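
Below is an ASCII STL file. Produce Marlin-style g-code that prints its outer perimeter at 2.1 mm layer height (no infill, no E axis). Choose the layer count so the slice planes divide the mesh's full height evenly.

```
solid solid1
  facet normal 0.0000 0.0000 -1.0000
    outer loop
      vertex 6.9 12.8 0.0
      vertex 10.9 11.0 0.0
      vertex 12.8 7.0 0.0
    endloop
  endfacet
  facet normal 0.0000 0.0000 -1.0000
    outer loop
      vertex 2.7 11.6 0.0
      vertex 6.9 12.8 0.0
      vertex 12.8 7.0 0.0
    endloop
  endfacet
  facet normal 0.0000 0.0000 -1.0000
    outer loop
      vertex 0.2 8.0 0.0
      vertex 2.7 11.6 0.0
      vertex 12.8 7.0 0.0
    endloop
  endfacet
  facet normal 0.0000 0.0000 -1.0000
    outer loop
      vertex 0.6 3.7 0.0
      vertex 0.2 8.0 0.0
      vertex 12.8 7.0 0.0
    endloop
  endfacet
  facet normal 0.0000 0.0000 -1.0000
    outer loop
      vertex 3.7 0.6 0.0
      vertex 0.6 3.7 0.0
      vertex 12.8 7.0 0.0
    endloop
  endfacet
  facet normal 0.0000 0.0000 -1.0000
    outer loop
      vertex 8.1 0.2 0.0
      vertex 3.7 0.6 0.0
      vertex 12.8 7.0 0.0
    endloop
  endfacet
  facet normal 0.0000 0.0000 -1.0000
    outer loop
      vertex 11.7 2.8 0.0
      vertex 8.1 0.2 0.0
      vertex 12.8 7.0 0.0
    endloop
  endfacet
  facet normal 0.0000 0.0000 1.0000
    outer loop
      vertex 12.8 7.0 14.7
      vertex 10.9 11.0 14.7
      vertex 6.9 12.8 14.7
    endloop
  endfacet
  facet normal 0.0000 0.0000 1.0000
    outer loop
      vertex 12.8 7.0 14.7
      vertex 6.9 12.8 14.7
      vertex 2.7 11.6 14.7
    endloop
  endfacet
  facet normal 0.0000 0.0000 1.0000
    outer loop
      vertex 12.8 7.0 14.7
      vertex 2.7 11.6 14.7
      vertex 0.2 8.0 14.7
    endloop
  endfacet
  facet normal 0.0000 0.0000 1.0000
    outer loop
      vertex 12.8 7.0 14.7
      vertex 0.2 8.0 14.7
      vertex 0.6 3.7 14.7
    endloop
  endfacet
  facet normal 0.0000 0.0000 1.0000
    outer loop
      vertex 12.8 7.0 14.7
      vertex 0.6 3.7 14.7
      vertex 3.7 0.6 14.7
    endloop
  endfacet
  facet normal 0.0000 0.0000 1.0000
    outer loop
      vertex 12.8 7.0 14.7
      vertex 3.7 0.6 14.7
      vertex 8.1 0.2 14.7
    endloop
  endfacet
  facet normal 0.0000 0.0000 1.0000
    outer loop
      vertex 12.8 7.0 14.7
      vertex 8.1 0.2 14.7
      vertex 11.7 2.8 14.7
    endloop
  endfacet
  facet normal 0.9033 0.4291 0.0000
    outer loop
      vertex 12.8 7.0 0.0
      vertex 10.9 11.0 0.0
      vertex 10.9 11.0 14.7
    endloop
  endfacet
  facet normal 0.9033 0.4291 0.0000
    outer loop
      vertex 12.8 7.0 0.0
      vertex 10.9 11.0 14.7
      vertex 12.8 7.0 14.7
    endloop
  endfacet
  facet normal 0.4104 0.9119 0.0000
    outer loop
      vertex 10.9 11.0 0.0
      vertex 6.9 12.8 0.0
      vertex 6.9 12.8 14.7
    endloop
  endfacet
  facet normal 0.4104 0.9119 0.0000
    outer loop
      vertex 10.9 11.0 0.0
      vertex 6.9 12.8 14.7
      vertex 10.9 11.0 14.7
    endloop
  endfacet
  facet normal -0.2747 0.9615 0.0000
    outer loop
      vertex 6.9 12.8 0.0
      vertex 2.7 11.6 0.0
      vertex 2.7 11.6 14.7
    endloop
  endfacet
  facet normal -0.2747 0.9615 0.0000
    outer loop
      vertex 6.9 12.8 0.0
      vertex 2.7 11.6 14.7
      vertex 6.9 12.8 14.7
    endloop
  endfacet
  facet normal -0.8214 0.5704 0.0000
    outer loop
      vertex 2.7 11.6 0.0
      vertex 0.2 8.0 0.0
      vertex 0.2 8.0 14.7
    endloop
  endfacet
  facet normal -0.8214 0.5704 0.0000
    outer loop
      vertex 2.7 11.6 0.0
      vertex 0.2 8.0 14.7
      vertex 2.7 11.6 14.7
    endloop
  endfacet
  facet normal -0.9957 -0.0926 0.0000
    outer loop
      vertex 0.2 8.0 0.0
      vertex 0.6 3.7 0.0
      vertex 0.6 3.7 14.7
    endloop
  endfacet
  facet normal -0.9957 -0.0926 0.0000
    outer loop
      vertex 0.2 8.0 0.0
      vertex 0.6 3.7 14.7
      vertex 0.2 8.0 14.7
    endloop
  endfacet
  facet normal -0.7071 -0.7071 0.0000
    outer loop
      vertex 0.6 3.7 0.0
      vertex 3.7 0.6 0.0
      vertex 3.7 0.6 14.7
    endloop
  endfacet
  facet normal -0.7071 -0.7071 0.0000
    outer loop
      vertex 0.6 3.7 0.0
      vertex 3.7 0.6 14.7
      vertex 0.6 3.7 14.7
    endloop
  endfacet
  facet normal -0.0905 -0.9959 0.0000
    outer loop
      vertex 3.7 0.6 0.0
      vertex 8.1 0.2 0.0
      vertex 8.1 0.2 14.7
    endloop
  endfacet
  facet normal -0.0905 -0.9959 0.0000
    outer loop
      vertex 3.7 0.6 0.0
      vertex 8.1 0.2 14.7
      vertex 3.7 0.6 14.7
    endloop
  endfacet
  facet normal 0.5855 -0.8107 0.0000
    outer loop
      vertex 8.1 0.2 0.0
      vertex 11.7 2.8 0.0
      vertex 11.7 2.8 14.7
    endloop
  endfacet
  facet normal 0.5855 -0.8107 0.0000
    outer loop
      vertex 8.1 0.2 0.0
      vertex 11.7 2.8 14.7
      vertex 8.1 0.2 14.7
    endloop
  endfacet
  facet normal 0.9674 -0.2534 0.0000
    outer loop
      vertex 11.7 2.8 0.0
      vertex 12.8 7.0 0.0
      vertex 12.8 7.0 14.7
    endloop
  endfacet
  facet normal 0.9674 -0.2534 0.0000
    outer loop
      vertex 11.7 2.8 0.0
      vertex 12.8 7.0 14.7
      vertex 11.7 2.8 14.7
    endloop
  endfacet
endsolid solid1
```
; perimeter-only toolpath
G21 ; units = mm
G90 ; absolute positioning
G28 ; home
; layer 1
G0 Z2.1
G0 X12.8 Y7.0
G1 X10.9 Y11.0
G1 X6.9 Y12.8
G1 X2.7 Y11.6
G1 X0.2 Y8.0
G1 X0.6 Y3.7
G1 X3.7 Y0.6
G1 X8.1 Y0.2
G1 X11.7 Y2.8
G1 X12.8 Y7.0
; layer 2
G0 Z4.2
G0 X12.8 Y7.0
G1 X10.9 Y11.0
G1 X6.9 Y12.8
G1 X2.7 Y11.6
G1 X0.2 Y8.0
G1 X0.6 Y3.7
G1 X3.7 Y0.6
G1 X8.1 Y0.2
G1 X11.7 Y2.8
G1 X12.8 Y7.0
; layer 3
G0 Z6.3
G0 X12.8 Y7.0
G1 X10.9 Y11.0
G1 X6.9 Y12.8
G1 X2.7 Y11.6
G1 X0.2 Y8.0
G1 X0.6 Y3.7
G1 X3.7 Y0.6
G1 X8.1 Y0.2
G1 X11.7 Y2.8
G1 X12.8 Y7.0
; layer 4
G0 Z8.4
G0 X12.8 Y7.0
G1 X10.9 Y11.0
G1 X6.9 Y12.8
G1 X2.7 Y11.6
G1 X0.2 Y8.0
G1 X0.6 Y3.7
G1 X3.7 Y0.6
G1 X8.1 Y0.2
G1 X11.7 Y2.8
G1 X12.8 Y7.0
; layer 5
G0 Z10.5
G0 X12.8 Y7.0
G1 X10.9 Y11.0
G1 X6.9 Y12.8
G1 X2.7 Y11.6
G1 X0.2 Y8.0
G1 X0.6 Y3.7
G1 X3.7 Y0.6
G1 X8.1 Y0.2
G1 X11.7 Y2.8
G1 X12.8 Y7.0
; layer 6
G0 Z12.6
G0 X12.8 Y7.0
G1 X10.9 Y11.0
G1 X6.9 Y12.8
G1 X2.7 Y11.6
G1 X0.2 Y8.0
G1 X0.6 Y3.7
G1 X3.7 Y0.6
G1 X8.1 Y0.2
G1 X11.7 Y2.8
G1 X12.8 Y7.0
; layer 7
G0 Z14.7
G0 X12.8 Y7.0
G1 X10.9 Y11.0
G1 X6.9 Y12.8
G1 X2.7 Y11.6
G1 X0.2 Y8.0
G1 X0.6 Y3.7
G1 X3.7 Y0.6
G1 X8.1 Y0.2
G1 X11.7 Y2.8
G1 X12.8 Y7.0
M2 ; end

The solid is a regular 9-sided prism (a cylinder approximated with 9 flat sides), circumscribed radius ≈ 6.4 mm, height ≈ 14.7 mm. Slicing at Δz = 2.1 mm — 7 equal slices spanning the solid's height, so layer i sits at z = i·h/7 — gives 7 non-empty perimeters. Each is a 9-segment closed polygon; G0 lifts to the layer z and rapids to the start vertex, then G1 traces the edges.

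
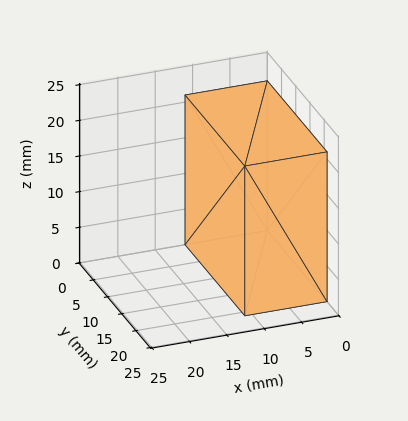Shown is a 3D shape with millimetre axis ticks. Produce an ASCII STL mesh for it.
Reading the render: the shape is a rectangular box, roughly 11 × 21 mm footprint and 21 mm tall (dimensions read to the nearest mm from the axis ticks). For the STL, each face is triangulated and given an outward normal.

solid part
  facet normal 0.0000 0.0000 -1.0000
    outer loop
      vertex 11.00 21.00 0.00
      vertex 11.00 0.00 0.00
      vertex 0.00 0.00 0.00
    endloop
  endfacet
  facet normal 0.0000 0.0000 -1.0000
    outer loop
      vertex 0.00 21.00 0.00
      vertex 11.00 21.00 0.00
      vertex 0.00 0.00 0.00
    endloop
  endfacet
  facet normal 0.0000 0.0000 1.0000
    outer loop
      vertex 0.00 0.00 21.00
      vertex 11.00 0.00 21.00
      vertex 11.00 21.00 21.00
    endloop
  endfacet
  facet normal 0.0000 0.0000 1.0000
    outer loop
      vertex 0.00 0.00 21.00
      vertex 11.00 21.00 21.00
      vertex 0.00 21.00 21.00
    endloop
  endfacet
  facet normal 0.0000 -1.0000 0.0000
    outer loop
      vertex 0.00 0.00 0.00
      vertex 11.00 0.00 0.00
      vertex 11.00 0.00 21.00
    endloop
  endfacet
  facet normal 0.0000 -1.0000 0.0000
    outer loop
      vertex 0.00 0.00 0.00
      vertex 11.00 0.00 21.00
      vertex 0.00 0.00 21.00
    endloop
  endfacet
  facet normal 0.0000 1.0000 0.0000
    outer loop
      vertex 11.00 21.00 21.00
      vertex 11.00 21.00 0.00
      vertex 0.00 21.00 0.00
    endloop
  endfacet
  facet normal 0.0000 1.0000 0.0000
    outer loop
      vertex 0.00 21.00 21.00
      vertex 11.00 21.00 21.00
      vertex 0.00 21.00 0.00
    endloop
  endfacet
  facet normal -1.0000 0.0000 0.0000
    outer loop
      vertex 0.00 21.00 21.00
      vertex 0.00 21.00 0.00
      vertex 0.00 0.00 0.00
    endloop
  endfacet
  facet normal -1.0000 0.0000 0.0000
    outer loop
      vertex 0.00 0.00 21.00
      vertex 0.00 21.00 21.00
      vertex 0.00 0.00 0.00
    endloop
  endfacet
  facet normal 1.0000 0.0000 0.0000
    outer loop
      vertex 11.00 0.00 0.00
      vertex 11.00 21.00 0.00
      vertex 11.00 21.00 21.00
    endloop
  endfacet
  facet normal 1.0000 0.0000 0.0000
    outer loop
      vertex 11.00 0.00 0.00
      vertex 11.00 21.00 21.00
      vertex 11.00 0.00 21.00
    endloop
  endfacet
endsolid part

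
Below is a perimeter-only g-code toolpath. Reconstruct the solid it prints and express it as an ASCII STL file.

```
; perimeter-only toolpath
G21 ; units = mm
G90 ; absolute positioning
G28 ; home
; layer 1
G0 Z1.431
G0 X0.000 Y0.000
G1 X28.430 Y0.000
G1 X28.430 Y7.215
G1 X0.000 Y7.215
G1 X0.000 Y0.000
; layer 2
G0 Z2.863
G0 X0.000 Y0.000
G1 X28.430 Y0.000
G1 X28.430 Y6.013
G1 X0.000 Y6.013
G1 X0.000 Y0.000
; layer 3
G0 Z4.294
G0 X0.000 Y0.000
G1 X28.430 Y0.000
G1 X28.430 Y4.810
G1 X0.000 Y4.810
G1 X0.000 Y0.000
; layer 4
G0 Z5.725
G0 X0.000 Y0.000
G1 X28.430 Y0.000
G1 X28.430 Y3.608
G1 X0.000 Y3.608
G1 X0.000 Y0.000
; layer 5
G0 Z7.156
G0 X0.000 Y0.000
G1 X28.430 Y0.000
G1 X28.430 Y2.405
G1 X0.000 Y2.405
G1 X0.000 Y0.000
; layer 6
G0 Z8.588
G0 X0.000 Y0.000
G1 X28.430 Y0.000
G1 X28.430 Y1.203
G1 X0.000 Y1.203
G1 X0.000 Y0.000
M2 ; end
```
solid part
  facet normal 0.0000 0.0000 -1.0000
    outer loop
      vertex 28.430 8.418 0.000
      vertex 28.430 0.000 0.000
      vertex 0.000 0.000 0.000
    endloop
  endfacet
  facet normal 0.0000 0.0000 -1.0000
    outer loop
      vertex 0.000 8.418 0.000
      vertex 28.430 8.418 0.000
      vertex 0.000 0.000 0.000
    endloop
  endfacet
  facet normal 0.0000 -1.0000 0.0000
    outer loop
      vertex 0.000 0.000 0.000
      vertex 28.430 0.000 0.000
      vertex 28.430 0.000 10.019
    endloop
  endfacet
  facet normal 0.0000 -1.0000 0.0000
    outer loop
      vertex 0.000 0.000 0.000
      vertex 28.430 0.000 10.019
      vertex 0.000 0.000 10.019
    endloop
  endfacet
  facet normal 0.0000 0.7656 0.6433
    outer loop
      vertex 0.000 0.000 10.019
      vertex 28.430 0.000 10.019
      vertex 28.430 8.418 0.000
    endloop
  endfacet
  facet normal 0.0000 0.7656 0.6433
    outer loop
      vertex 0.000 0.000 10.019
      vertex 28.430 8.418 0.000
      vertex 0.000 8.418 0.000
    endloop
  endfacet
  facet normal -1.0000 0.0000 0.0000
    outer loop
      vertex 0.000 0.000 10.019
      vertex 0.000 8.418 0.000
      vertex 0.000 0.000 0.000
    endloop
  endfacet
  facet normal 1.0000 0.0000 0.0000
    outer loop
      vertex 28.430 0.000 0.000
      vertex 28.430 8.418 0.000
      vertex 28.430 0.000 10.019
    endloop
  endfacet
endsolid part

The G0 Z moves step by Δz≈1.431 mm. The G1 loops shrink linearly with z, so the solid tapers from its base footprint up to z≈10. Closing with a flat bottom cap and the tapered top and triangulating gives 8 facets — a wedge (ramp): 28.4 × 8.42 mm base, rising to 10 mm along the y=0 edge and sloping linearly to z=0 at y=8.42.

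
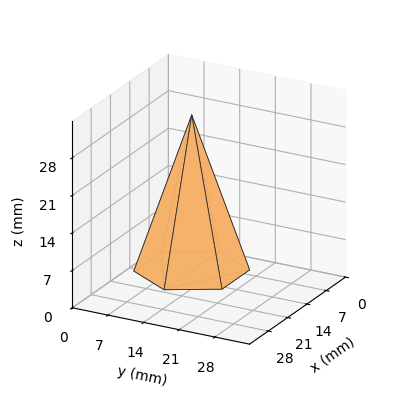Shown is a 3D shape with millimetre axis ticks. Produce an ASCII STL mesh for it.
Reading the render: the shape is a regular 6-sided pyramid, base circumscribed radius ≈ 10 mm, apex at z ≈ 29 mm (dimensions read to the nearest mm from the axis ticks). For the STL, each face is triangulated and given an outward normal.

solid part
  facet normal 0.0000 0.0000 -1.0000
    outer loop
      vertex 5.00 18.66 0.00
      vertex 15.00 18.66 0.00
      vertex 20.00 10.00 0.00
    endloop
  endfacet
  facet normal 0.0000 0.0000 -1.0000
    outer loop
      vertex 0.00 10.00 0.00
      vertex 5.00 18.66 0.00
      vertex 20.00 10.00 0.00
    endloop
  endfacet
  facet normal 0.0000 0.0000 -1.0000
    outer loop
      vertex 5.00 1.34 0.00
      vertex 0.00 10.00 0.00
      vertex 20.00 10.00 0.00
    endloop
  endfacet
  facet normal 0.0000 0.0000 -1.0000
    outer loop
      vertex 15.00 1.34 0.00
      vertex 5.00 1.34 0.00
      vertex 20.00 10.00 0.00
    endloop
  endfacet
  facet normal 0.8298 0.4791 0.2861
    outer loop
      vertex 20.00 10.00 0.00
      vertex 15.00 18.66 0.00
      vertex 10.00 10.00 29.00
    endloop
  endfacet
  facet normal 0.0000 0.9582 0.2861
    outer loop
      vertex 15.00 18.66 0.00
      vertex 5.00 18.66 0.00
      vertex 10.00 10.00 29.00
    endloop
  endfacet
  facet normal -0.8298 0.4791 0.2861
    outer loop
      vertex 5.00 18.66 0.00
      vertex 0.00 10.00 0.00
      vertex 10.00 10.00 29.00
    endloop
  endfacet
  facet normal -0.8298 -0.4791 0.2861
    outer loop
      vertex 0.00 10.00 0.00
      vertex 5.00 1.34 0.00
      vertex 10.00 10.00 29.00
    endloop
  endfacet
  facet normal 0.0000 -0.9582 0.2861
    outer loop
      vertex 5.00 1.34 0.00
      vertex 15.00 1.34 0.00
      vertex 10.00 10.00 29.00
    endloop
  endfacet
  facet normal 0.8298 -0.4791 0.2861
    outer loop
      vertex 15.00 1.34 0.00
      vertex 20.00 10.00 0.00
      vertex 10.00 10.00 29.00
    endloop
  endfacet
endsolid part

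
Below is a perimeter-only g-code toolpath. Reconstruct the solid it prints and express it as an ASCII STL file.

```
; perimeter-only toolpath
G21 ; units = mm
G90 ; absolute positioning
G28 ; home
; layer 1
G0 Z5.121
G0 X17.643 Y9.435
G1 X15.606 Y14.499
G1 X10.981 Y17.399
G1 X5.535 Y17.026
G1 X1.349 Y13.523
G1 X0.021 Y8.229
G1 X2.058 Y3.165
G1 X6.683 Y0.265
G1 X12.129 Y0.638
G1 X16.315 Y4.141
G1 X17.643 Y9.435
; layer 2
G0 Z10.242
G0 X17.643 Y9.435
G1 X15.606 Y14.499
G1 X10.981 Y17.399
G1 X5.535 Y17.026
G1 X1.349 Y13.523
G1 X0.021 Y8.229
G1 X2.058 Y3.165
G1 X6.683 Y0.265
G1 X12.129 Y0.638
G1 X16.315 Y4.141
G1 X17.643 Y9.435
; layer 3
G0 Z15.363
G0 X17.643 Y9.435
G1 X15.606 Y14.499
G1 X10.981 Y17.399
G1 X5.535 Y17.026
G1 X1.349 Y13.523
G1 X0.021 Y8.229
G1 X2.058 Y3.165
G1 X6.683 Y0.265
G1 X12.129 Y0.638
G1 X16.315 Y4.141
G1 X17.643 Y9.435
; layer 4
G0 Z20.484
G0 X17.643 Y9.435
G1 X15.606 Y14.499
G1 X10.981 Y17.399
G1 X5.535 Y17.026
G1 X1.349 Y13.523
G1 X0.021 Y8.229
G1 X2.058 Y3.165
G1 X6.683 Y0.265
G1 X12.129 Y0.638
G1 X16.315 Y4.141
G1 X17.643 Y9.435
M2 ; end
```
solid part
  facet normal 0.0000 0.0000 -1.0000
    outer loop
      vertex 10.981 17.399 0.000
      vertex 15.606 14.499 0.000
      vertex 17.643 9.435 0.000
    endloop
  endfacet
  facet normal 0.0000 0.0000 -1.0000
    outer loop
      vertex 5.535 17.026 0.000
      vertex 10.981 17.399 0.000
      vertex 17.643 9.435 0.000
    endloop
  endfacet
  facet normal 0.0000 0.0000 -1.0000
    outer loop
      vertex 1.349 13.523 0.000
      vertex 5.535 17.026 0.000
      vertex 17.643 9.435 0.000
    endloop
  endfacet
  facet normal 0.0000 0.0000 -1.0000
    outer loop
      vertex 0.021 8.229 0.000
      vertex 1.349 13.523 0.000
      vertex 17.643 9.435 0.000
    endloop
  endfacet
  facet normal 0.0000 0.0000 -1.0000
    outer loop
      vertex 2.058 3.165 0.000
      vertex 0.021 8.229 0.000
      vertex 17.643 9.435 0.000
    endloop
  endfacet
  facet normal 0.0000 0.0000 -1.0000
    outer loop
      vertex 6.683 0.265 0.000
      vertex 2.058 3.165 0.000
      vertex 17.643 9.435 0.000
    endloop
  endfacet
  facet normal 0.0000 0.0000 -1.0000
    outer loop
      vertex 12.129 0.638 0.000
      vertex 6.683 0.265 0.000
      vertex 17.643 9.435 0.000
    endloop
  endfacet
  facet normal 0.0000 0.0000 -1.0000
    outer loop
      vertex 16.315 4.141 0.000
      vertex 12.129 0.638 0.000
      vertex 17.643 9.435 0.000
    endloop
  endfacet
  facet normal 0.0000 0.0000 1.0000
    outer loop
      vertex 17.643 9.435 20.484
      vertex 15.606 14.499 20.484
      vertex 10.981 17.399 20.484
    endloop
  endfacet
  facet normal 0.0000 0.0000 1.0000
    outer loop
      vertex 17.643 9.435 20.484
      vertex 10.981 17.399 20.484
      vertex 5.535 17.026 20.484
    endloop
  endfacet
  facet normal 0.0000 0.0000 1.0000
    outer loop
      vertex 17.643 9.435 20.484
      vertex 5.535 17.026 20.484
      vertex 1.349 13.523 20.484
    endloop
  endfacet
  facet normal 0.0000 0.0000 1.0000
    outer loop
      vertex 17.643 9.435 20.484
      vertex 1.349 13.523 20.484
      vertex 0.021 8.229 20.484
    endloop
  endfacet
  facet normal 0.0000 0.0000 1.0000
    outer loop
      vertex 17.643 9.435 20.484
      vertex 0.021 8.229 20.484
      vertex 2.058 3.165 20.484
    endloop
  endfacet
  facet normal 0.0000 0.0000 1.0000
    outer loop
      vertex 17.643 9.435 20.484
      vertex 2.058 3.165 20.484
      vertex 6.683 0.265 20.484
    endloop
  endfacet
  facet normal 0.0000 0.0000 1.0000
    outer loop
      vertex 17.643 9.435 20.484
      vertex 6.683 0.265 20.484
      vertex 12.129 0.638 20.484
    endloop
  endfacet
  facet normal 0.0000 0.0000 1.0000
    outer loop
      vertex 17.643 9.435 20.484
      vertex 12.129 0.638 20.484
      vertex 16.315 4.141 20.484
    endloop
  endfacet
  facet normal 0.9278 0.3732 0.0000
    outer loop
      vertex 17.643 9.435 0.000
      vertex 15.606 14.499 0.000
      vertex 15.606 14.499 20.484
    endloop
  endfacet
  facet normal 0.9278 0.3732 0.0000
    outer loop
      vertex 17.643 9.435 0.000
      vertex 15.606 14.499 20.484
      vertex 17.643 9.435 20.484
    endloop
  endfacet
  facet normal 0.5312 0.8472 0.0000
    outer loop
      vertex 15.606 14.499 0.000
      vertex 10.981 17.399 0.000
      vertex 10.981 17.399 20.484
    endloop
  endfacet
  facet normal 0.5312 0.8472 0.0000
    outer loop
      vertex 15.606 14.499 0.000
      vertex 10.981 17.399 20.484
      vertex 15.606 14.499 20.484
    endloop
  endfacet
  facet normal -0.0683 0.9977 0.0000
    outer loop
      vertex 10.981 17.399 0.000
      vertex 5.535 17.026 0.000
      vertex 5.535 17.026 20.484
    endloop
  endfacet
  facet normal -0.0683 0.9977 0.0000
    outer loop
      vertex 10.981 17.399 0.000
      vertex 5.535 17.026 20.484
      vertex 10.981 17.399 20.484
    endloop
  endfacet
  facet normal -0.6418 0.7669 0.0000
    outer loop
      vertex 5.535 17.026 0.000
      vertex 1.349 13.523 0.000
      vertex 1.349 13.523 20.484
    endloop
  endfacet
  facet normal -0.6418 0.7669 0.0000
    outer loop
      vertex 5.535 17.026 0.000
      vertex 1.349 13.523 20.484
      vertex 5.535 17.026 20.484
    endloop
  endfacet
  facet normal -0.9699 0.2433 0.0000
    outer loop
      vertex 1.349 13.523 0.000
      vertex 0.021 8.229 0.000
      vertex 0.021 8.229 20.484
    endloop
  endfacet
  facet normal -0.9699 0.2433 0.0000
    outer loop
      vertex 1.349 13.523 0.000
      vertex 0.021 8.229 20.484
      vertex 1.349 13.523 20.484
    endloop
  endfacet
  facet normal -0.9278 -0.3732 0.0000
    outer loop
      vertex 0.021 8.229 0.000
      vertex 2.058 3.165 0.000
      vertex 2.058 3.165 20.484
    endloop
  endfacet
  facet normal -0.9278 -0.3732 0.0000
    outer loop
      vertex 0.021 8.229 0.000
      vertex 2.058 3.165 20.484
      vertex 0.021 8.229 20.484
    endloop
  endfacet
  facet normal -0.5312 -0.8472 0.0000
    outer loop
      vertex 2.058 3.165 0.000
      vertex 6.683 0.265 0.000
      vertex 6.683 0.265 20.484
    endloop
  endfacet
  facet normal -0.5312 -0.8472 0.0000
    outer loop
      vertex 2.058 3.165 0.000
      vertex 6.683 0.265 20.484
      vertex 2.058 3.165 20.484
    endloop
  endfacet
  facet normal 0.0683 -0.9977 0.0000
    outer loop
      vertex 6.683 0.265 0.000
      vertex 12.129 0.638 0.000
      vertex 12.129 0.638 20.484
    endloop
  endfacet
  facet normal 0.0683 -0.9977 0.0000
    outer loop
      vertex 6.683 0.265 0.000
      vertex 12.129 0.638 20.484
      vertex 6.683 0.265 20.484
    endloop
  endfacet
  facet normal 0.6418 -0.7669 0.0000
    outer loop
      vertex 12.129 0.638 0.000
      vertex 16.315 4.141 0.000
      vertex 16.315 4.141 20.484
    endloop
  endfacet
  facet normal 0.6418 -0.7669 0.0000
    outer loop
      vertex 12.129 0.638 0.000
      vertex 16.315 4.141 20.484
      vertex 12.129 0.638 20.484
    endloop
  endfacet
  facet normal 0.9699 -0.2433 0.0000
    outer loop
      vertex 16.315 4.141 0.000
      vertex 17.643 9.435 0.000
      vertex 17.643 9.435 20.484
    endloop
  endfacet
  facet normal 0.9699 -0.2433 0.0000
    outer loop
      vertex 16.315 4.141 0.000
      vertex 17.643 9.435 20.484
      vertex 16.315 4.141 20.484
    endloop
  endfacet
endsolid part

The G0 Z moves step by Δz≈5.121 mm. Every layer's G1 loop is the same polygon, so the solid is a straight extrusion of it from z=0 to z≈20.5. Closing with flat bottom and top caps and triangulating gives 36 facets — a regular 10-sided prism (a cylinder approximated with 10 flat sides), circumscribed radius ≈ 8.83 mm, height ≈ 20.5 mm.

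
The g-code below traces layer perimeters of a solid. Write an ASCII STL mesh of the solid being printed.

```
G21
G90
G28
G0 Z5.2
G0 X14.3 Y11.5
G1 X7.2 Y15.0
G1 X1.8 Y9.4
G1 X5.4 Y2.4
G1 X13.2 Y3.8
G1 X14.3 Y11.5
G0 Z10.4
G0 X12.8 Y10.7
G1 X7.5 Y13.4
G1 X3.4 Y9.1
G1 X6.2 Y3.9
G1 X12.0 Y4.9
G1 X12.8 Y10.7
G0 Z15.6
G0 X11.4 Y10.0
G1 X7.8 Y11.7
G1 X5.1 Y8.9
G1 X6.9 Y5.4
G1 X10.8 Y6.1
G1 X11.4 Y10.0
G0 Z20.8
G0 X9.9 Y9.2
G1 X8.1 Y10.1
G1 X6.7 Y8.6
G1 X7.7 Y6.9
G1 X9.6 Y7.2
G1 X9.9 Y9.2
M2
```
solid part
  facet normal 0.0000 0.0000 -1.0000
    outer loop
      vertex 0.1 9.6 0.0
      vertex 6.9 16.7 0.0
      vertex 15.8 12.3 0.0
    endloop
  endfacet
  facet normal 0.0000 0.0000 -1.0000
    outer loop
      vertex 4.7 0.9 0.0
      vertex 0.1 9.6 0.0
      vertex 15.8 12.3 0.0
    endloop
  endfacet
  facet normal 0.0000 0.0000 -1.0000
    outer loop
      vertex 14.4 2.6 0.0
      vertex 4.7 0.9 0.0
      vertex 15.8 12.3 0.0
    endloop
  endfacet
  facet normal 0.4289 0.8675 0.2522
    outer loop
      vertex 15.8 12.3 0.0
      vertex 6.9 16.7 0.0
      vertex 8.4 8.4 26.0
    endloop
  endfacet
  facet normal -0.6985 0.6690 0.2539
    outer loop
      vertex 6.9 16.7 0.0
      vertex 0.1 9.6 0.0
      vertex 8.4 8.4 26.0
    endloop
  endfacet
  facet normal -0.8555 -0.4523 0.2522
    outer loop
      vertex 0.1 9.6 0.0
      vertex 4.7 0.9 0.0
      vertex 8.4 8.4 26.0
    endloop
  endfacet
  facet normal 0.1671 -0.9534 0.2512
    outer loop
      vertex 4.7 0.9 0.0
      vertex 14.4 2.6 0.0
      vertex 8.4 8.4 26.0
    endloop
  endfacet
  facet normal 0.9578 -0.1382 0.2519
    outer loop
      vertex 14.4 2.6 0.0
      vertex 15.8 12.3 0.0
      vertex 8.4 8.4 26.0
    endloop
  endfacet
endsolid part

The G0 Z moves step by Δz≈5.2 mm. The G1 loops shrink linearly with z, so the solid tapers from its base footprint up to z≈26. Closing with a flat bottom cap and the tapered top and triangulating gives 8 facets — a regular 5-sided pyramid, base circumscribed radius ≈ 8.4 mm, apex at z ≈ 26 mm.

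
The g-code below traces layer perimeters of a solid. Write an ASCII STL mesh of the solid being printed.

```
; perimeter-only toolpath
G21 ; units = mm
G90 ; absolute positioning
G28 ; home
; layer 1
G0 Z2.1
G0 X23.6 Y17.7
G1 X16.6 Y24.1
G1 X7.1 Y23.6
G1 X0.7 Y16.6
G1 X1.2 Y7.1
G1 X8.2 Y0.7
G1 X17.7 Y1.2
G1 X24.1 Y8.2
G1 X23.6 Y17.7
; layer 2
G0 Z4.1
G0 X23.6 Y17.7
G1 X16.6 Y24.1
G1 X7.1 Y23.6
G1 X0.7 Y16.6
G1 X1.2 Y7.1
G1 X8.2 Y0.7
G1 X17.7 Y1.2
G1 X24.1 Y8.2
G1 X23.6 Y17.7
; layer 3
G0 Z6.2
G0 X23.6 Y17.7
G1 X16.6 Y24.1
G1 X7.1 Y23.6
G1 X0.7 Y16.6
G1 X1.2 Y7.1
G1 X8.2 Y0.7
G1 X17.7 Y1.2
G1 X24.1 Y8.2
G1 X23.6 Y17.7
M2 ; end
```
solid part
  facet normal 0.0000 0.0000 -1.0000
    outer loop
      vertex 7.1 23.6 0.0
      vertex 16.6 24.1 0.0
      vertex 23.6 17.7 0.0
    endloop
  endfacet
  facet normal 0.0000 0.0000 -1.0000
    outer loop
      vertex 0.7 16.6 0.0
      vertex 7.1 23.6 0.0
      vertex 23.6 17.7 0.0
    endloop
  endfacet
  facet normal 0.0000 0.0000 -1.0000
    outer loop
      vertex 1.2 7.1 0.0
      vertex 0.7 16.6 0.0
      vertex 23.6 17.7 0.0
    endloop
  endfacet
  facet normal 0.0000 0.0000 -1.0000
    outer loop
      vertex 8.2 0.7 0.0
      vertex 1.2 7.1 0.0
      vertex 23.6 17.7 0.0
    endloop
  endfacet
  facet normal 0.0000 0.0000 -1.0000
    outer loop
      vertex 17.7 1.2 0.0
      vertex 8.2 0.7 0.0
      vertex 23.6 17.7 0.0
    endloop
  endfacet
  facet normal 0.0000 0.0000 -1.0000
    outer loop
      vertex 24.1 8.2 0.0
      vertex 17.7 1.2 0.0
      vertex 23.6 17.7 0.0
    endloop
  endfacet
  facet normal 0.0000 0.0000 1.0000
    outer loop
      vertex 23.6 17.7 6.2
      vertex 16.6 24.1 6.2
      vertex 7.1 23.6 6.2
    endloop
  endfacet
  facet normal 0.0000 0.0000 1.0000
    outer loop
      vertex 23.6 17.7 6.2
      vertex 7.1 23.6 6.2
      vertex 0.7 16.6 6.2
    endloop
  endfacet
  facet normal 0.0000 0.0000 1.0000
    outer loop
      vertex 23.6 17.7 6.2
      vertex 0.7 16.6 6.2
      vertex 1.2 7.1 6.2
    endloop
  endfacet
  facet normal 0.0000 0.0000 1.0000
    outer loop
      vertex 23.6 17.7 6.2
      vertex 1.2 7.1 6.2
      vertex 8.2 0.7 6.2
    endloop
  endfacet
  facet normal 0.0000 0.0000 1.0000
    outer loop
      vertex 23.6 17.7 6.2
      vertex 8.2 0.7 6.2
      vertex 17.7 1.2 6.2
    endloop
  endfacet
  facet normal 0.0000 0.0000 1.0000
    outer loop
      vertex 23.6 17.7 6.2
      vertex 17.7 1.2 6.2
      vertex 24.1 8.2 6.2
    endloop
  endfacet
  facet normal 0.6748 0.7380 0.0000
    outer loop
      vertex 23.6 17.7 0.0
      vertex 16.6 24.1 0.0
      vertex 16.6 24.1 6.2
    endloop
  endfacet
  facet normal 0.6748 0.7380 0.0000
    outer loop
      vertex 23.6 17.7 0.0
      vertex 16.6 24.1 6.2
      vertex 23.6 17.7 6.2
    endloop
  endfacet
  facet normal -0.0526 0.9986 0.0000
    outer loop
      vertex 16.6 24.1 0.0
      vertex 7.1 23.6 0.0
      vertex 7.1 23.6 6.2
    endloop
  endfacet
  facet normal -0.0526 0.9986 0.0000
    outer loop
      vertex 16.6 24.1 0.0
      vertex 7.1 23.6 6.2
      vertex 16.6 24.1 6.2
    endloop
  endfacet
  facet normal -0.7380 0.6748 0.0000
    outer loop
      vertex 7.1 23.6 0.0
      vertex 0.7 16.6 0.0
      vertex 0.7 16.6 6.2
    endloop
  endfacet
  facet normal -0.7380 0.6748 0.0000
    outer loop
      vertex 7.1 23.6 0.0
      vertex 0.7 16.6 6.2
      vertex 7.1 23.6 6.2
    endloop
  endfacet
  facet normal -0.9986 -0.0526 0.0000
    outer loop
      vertex 0.7 16.6 0.0
      vertex 1.2 7.1 0.0
      vertex 1.2 7.1 6.2
    endloop
  endfacet
  facet normal -0.9986 -0.0526 0.0000
    outer loop
      vertex 0.7 16.6 0.0
      vertex 1.2 7.1 6.2
      vertex 0.7 16.6 6.2
    endloop
  endfacet
  facet normal -0.6748 -0.7380 0.0000
    outer loop
      vertex 1.2 7.1 0.0
      vertex 8.2 0.7 0.0
      vertex 8.2 0.7 6.2
    endloop
  endfacet
  facet normal -0.6748 -0.7380 0.0000
    outer loop
      vertex 1.2 7.1 0.0
      vertex 8.2 0.7 6.2
      vertex 1.2 7.1 6.2
    endloop
  endfacet
  facet normal 0.0526 -0.9986 0.0000
    outer loop
      vertex 8.2 0.7 0.0
      vertex 17.7 1.2 0.0
      vertex 17.7 1.2 6.2
    endloop
  endfacet
  facet normal 0.0526 -0.9986 0.0000
    outer loop
      vertex 8.2 0.7 0.0
      vertex 17.7 1.2 6.2
      vertex 8.2 0.7 6.2
    endloop
  endfacet
  facet normal 0.7380 -0.6748 0.0000
    outer loop
      vertex 17.7 1.2 0.0
      vertex 24.1 8.2 0.0
      vertex 24.1 8.2 6.2
    endloop
  endfacet
  facet normal 0.7380 -0.6748 0.0000
    outer loop
      vertex 17.7 1.2 0.0
      vertex 24.1 8.2 6.2
      vertex 17.7 1.2 6.2
    endloop
  endfacet
  facet normal 0.9986 0.0526 0.0000
    outer loop
      vertex 24.1 8.2 0.0
      vertex 23.6 17.7 0.0
      vertex 23.6 17.7 6.2
    endloop
  endfacet
  facet normal 0.9986 0.0526 0.0000
    outer loop
      vertex 24.1 8.2 0.0
      vertex 23.6 17.7 6.2
      vertex 24.1 8.2 6.2
    endloop
  endfacet
endsolid part

The G0 Z moves step by Δz≈2.1 mm. Every layer's G1 loop is the same polygon, so the solid is a straight extrusion of it from z=0 to z≈6.2. Closing with flat bottom and top caps and triangulating gives 28 facets — a regular 8-sided prism (a cylinder approximated with 8 flat sides), circumscribed radius ≈ 12.4 mm, height ≈ 6.2 mm.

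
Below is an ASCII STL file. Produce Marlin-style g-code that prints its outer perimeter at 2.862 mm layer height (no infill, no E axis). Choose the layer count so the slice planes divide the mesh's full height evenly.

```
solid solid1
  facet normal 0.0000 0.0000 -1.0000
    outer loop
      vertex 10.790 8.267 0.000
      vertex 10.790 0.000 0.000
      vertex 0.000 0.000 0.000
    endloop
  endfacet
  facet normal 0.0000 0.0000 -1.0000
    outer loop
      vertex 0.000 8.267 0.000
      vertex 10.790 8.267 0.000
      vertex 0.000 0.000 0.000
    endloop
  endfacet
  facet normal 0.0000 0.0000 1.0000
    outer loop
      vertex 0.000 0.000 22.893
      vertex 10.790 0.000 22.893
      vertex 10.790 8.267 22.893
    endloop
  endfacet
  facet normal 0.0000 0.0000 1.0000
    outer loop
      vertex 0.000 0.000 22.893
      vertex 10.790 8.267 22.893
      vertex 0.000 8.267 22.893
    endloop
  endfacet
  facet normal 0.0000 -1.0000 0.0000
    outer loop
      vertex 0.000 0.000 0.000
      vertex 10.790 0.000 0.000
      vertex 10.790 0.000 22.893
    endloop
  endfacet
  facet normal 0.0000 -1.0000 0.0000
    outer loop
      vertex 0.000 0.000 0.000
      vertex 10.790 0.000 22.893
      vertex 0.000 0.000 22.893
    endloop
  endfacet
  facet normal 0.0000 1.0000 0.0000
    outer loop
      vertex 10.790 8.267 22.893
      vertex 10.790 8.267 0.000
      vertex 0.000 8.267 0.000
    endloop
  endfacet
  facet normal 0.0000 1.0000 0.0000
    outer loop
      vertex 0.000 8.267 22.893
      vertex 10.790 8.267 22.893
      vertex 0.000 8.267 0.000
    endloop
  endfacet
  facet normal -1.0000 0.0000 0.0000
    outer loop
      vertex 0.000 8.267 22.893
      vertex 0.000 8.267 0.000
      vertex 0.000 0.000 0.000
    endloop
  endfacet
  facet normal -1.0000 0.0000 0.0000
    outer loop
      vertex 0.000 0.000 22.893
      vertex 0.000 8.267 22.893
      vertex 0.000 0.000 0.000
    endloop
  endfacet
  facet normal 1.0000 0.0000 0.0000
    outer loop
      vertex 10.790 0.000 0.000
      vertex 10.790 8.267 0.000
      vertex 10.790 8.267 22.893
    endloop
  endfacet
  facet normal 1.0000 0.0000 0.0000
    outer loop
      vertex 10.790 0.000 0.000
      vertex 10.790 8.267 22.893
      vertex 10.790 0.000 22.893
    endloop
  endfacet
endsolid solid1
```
; perimeter-only toolpath
G21 ; units = mm
G90 ; absolute positioning
G28 ; home
; layer 1
G0 Z2.862
G0 X0.000 Y0.000
G1 X10.790 Y0.000
G1 X10.790 Y8.267
G1 X0.000 Y8.267
G1 X0.000 Y0.000
; layer 2
G0 Z5.723
G0 X0.000 Y0.000
G1 X10.790 Y0.000
G1 X10.790 Y8.267
G1 X0.000 Y8.267
G1 X0.000 Y0.000
; layer 3
G0 Z8.585
G0 X0.000 Y0.000
G1 X10.790 Y0.000
G1 X10.790 Y8.267
G1 X0.000 Y8.267
G1 X0.000 Y0.000
; layer 4
G0 Z11.447
G0 X0.000 Y0.000
G1 X10.790 Y0.000
G1 X10.790 Y8.267
G1 X0.000 Y8.267
G1 X0.000 Y0.000
; layer 5
G0 Z14.308
G0 X0.000 Y0.000
G1 X10.790 Y0.000
G1 X10.790 Y8.267
G1 X0.000 Y8.267
G1 X0.000 Y0.000
; layer 6
G0 Z17.170
G0 X0.000 Y0.000
G1 X10.790 Y0.000
G1 X10.790 Y8.267
G1 X0.000 Y8.267
G1 X0.000 Y0.000
; layer 7
G0 Z20.031
G0 X0.000 Y0.000
G1 X10.790 Y0.000
G1 X10.790 Y8.267
G1 X0.000 Y8.267
G1 X0.000 Y0.000
; layer 8
G0 Z22.893
G0 X0.000 Y0.000
G1 X10.790 Y0.000
G1 X10.790 Y8.267
G1 X0.000 Y8.267
G1 X0.000 Y0.000
M2 ; end

The solid is a rectangular box, roughly 10.8 × 8.27 mm footprint and 22.9 mm tall. Slicing at Δz = 2.862 mm — 8 equal slices spanning the solid's height, so layer i sits at z = i·h/8 — gives 8 non-empty perimeters. Each is a 4-segment closed polygon; G0 lifts to the layer z and rapids to the start vertex, then G1 traces the edges.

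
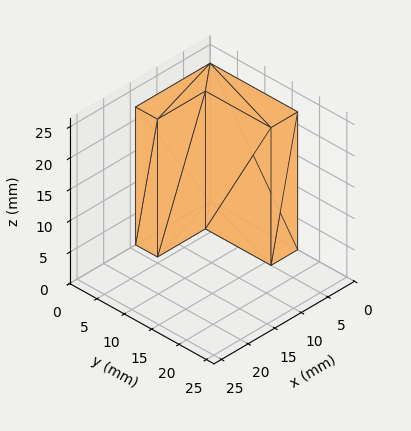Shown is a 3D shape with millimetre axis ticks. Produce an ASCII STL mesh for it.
Reading the render: the shape is an L-shaped prism: outer 14 × 16 mm, arm thicknesses ≈ 4 mm (horizontal) and 5 mm (vertical), extruded 22 mm in z (dimensions read to the nearest mm from the axis ticks). For the STL, each face is triangulated and given an outward normal.

solid part
  facet normal 0.0000 0.0000 -1.0000
    outer loop
      vertex 14.00 4.00 0.00
      vertex 14.00 0.00 0.00
      vertex 0.00 0.00 0.00
    endloop
  endfacet
  facet normal 0.0000 0.0000 -1.0000
    outer loop
      vertex 5.00 4.00 0.00
      vertex 14.00 4.00 0.00
      vertex 0.00 0.00 0.00
    endloop
  endfacet
  facet normal 0.0000 0.0000 -1.0000
    outer loop
      vertex 5.00 16.00 0.00
      vertex 5.00 4.00 0.00
      vertex 0.00 0.00 0.00
    endloop
  endfacet
  facet normal 0.0000 0.0000 -1.0000
    outer loop
      vertex 0.00 16.00 0.00
      vertex 5.00 16.00 0.00
      vertex 0.00 0.00 0.00
    endloop
  endfacet
  facet normal 0.0000 0.0000 1.0000
    outer loop
      vertex 0.00 0.00 22.00
      vertex 14.00 0.00 22.00
      vertex 14.00 4.00 22.00
    endloop
  endfacet
  facet normal 0.0000 0.0000 1.0000
    outer loop
      vertex 0.00 0.00 22.00
      vertex 14.00 4.00 22.00
      vertex 5.00 4.00 22.00
    endloop
  endfacet
  facet normal 0.0000 0.0000 1.0000
    outer loop
      vertex 0.00 0.00 22.00
      vertex 5.00 4.00 22.00
      vertex 5.00 16.00 22.00
    endloop
  endfacet
  facet normal 0.0000 0.0000 1.0000
    outer loop
      vertex 0.00 0.00 22.00
      vertex 5.00 16.00 22.00
      vertex 0.00 16.00 22.00
    endloop
  endfacet
  facet normal 0.0000 -1.0000 0.0000
    outer loop
      vertex 0.00 0.00 0.00
      vertex 14.00 0.00 0.00
      vertex 14.00 0.00 22.00
    endloop
  endfacet
  facet normal 0.0000 -1.0000 0.0000
    outer loop
      vertex 0.00 0.00 0.00
      vertex 14.00 0.00 22.00
      vertex 0.00 0.00 22.00
    endloop
  endfacet
  facet normal 1.0000 0.0000 0.0000
    outer loop
      vertex 14.00 0.00 0.00
      vertex 14.00 4.00 0.00
      vertex 14.00 4.00 22.00
    endloop
  endfacet
  facet normal 1.0000 0.0000 0.0000
    outer loop
      vertex 14.00 0.00 0.00
      vertex 14.00 4.00 22.00
      vertex 14.00 0.00 22.00
    endloop
  endfacet
  facet normal 0.0000 1.0000 0.0000
    outer loop
      vertex 14.00 4.00 0.00
      vertex 5.00 4.00 0.00
      vertex 5.00 4.00 22.00
    endloop
  endfacet
  facet normal 0.0000 1.0000 0.0000
    outer loop
      vertex 14.00 4.00 0.00
      vertex 5.00 4.00 22.00
      vertex 14.00 4.00 22.00
    endloop
  endfacet
  facet normal 1.0000 0.0000 0.0000
    outer loop
      vertex 5.00 4.00 0.00
      vertex 5.00 16.00 0.00
      vertex 5.00 16.00 22.00
    endloop
  endfacet
  facet normal 1.0000 0.0000 0.0000
    outer loop
      vertex 5.00 4.00 0.00
      vertex 5.00 16.00 22.00
      vertex 5.00 4.00 22.00
    endloop
  endfacet
  facet normal 0.0000 1.0000 0.0000
    outer loop
      vertex 5.00 16.00 0.00
      vertex 0.00 16.00 0.00
      vertex 0.00 16.00 22.00
    endloop
  endfacet
  facet normal 0.0000 1.0000 0.0000
    outer loop
      vertex 5.00 16.00 0.00
      vertex 0.00 16.00 22.00
      vertex 5.00 16.00 22.00
    endloop
  endfacet
  facet normal -1.0000 0.0000 0.0000
    outer loop
      vertex 0.00 16.00 0.00
      vertex 0.00 0.00 0.00
      vertex 0.00 0.00 22.00
    endloop
  endfacet
  facet normal -1.0000 0.0000 0.0000
    outer loop
      vertex 0.00 16.00 0.00
      vertex 0.00 0.00 22.00
      vertex 0.00 16.00 22.00
    endloop
  endfacet
endsolid part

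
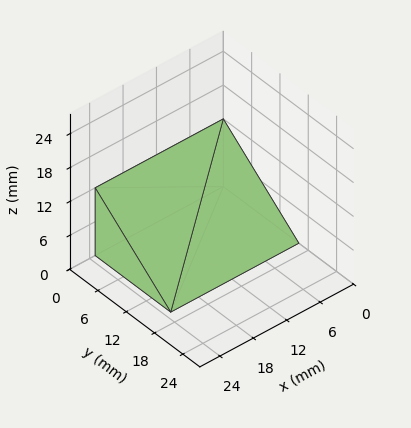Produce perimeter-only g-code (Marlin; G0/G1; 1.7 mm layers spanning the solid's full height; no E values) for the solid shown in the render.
Reading the render: the shape is a wedge (ramp): 23 × 16 mm base, rising to 12 mm along the y=0 edge and sloping linearly to z=0 at y=16 (dimensions read to the nearest mm from the axis ticks). For the g-code, the solid's height is divided into equal slices at the stated Δz and each level perimeter traced with G1 moves after a G0 lift.

; perimeter-only toolpath
G21 ; units = mm
G90 ; absolute positioning
G28 ; home
; layer 1
G0 Z1.7
G0 X0.0 Y0.0
G1 X23.0 Y0.0
G1 X23.0 Y13.7
G1 X0.0 Y13.7
G1 X0.0 Y0.0
; layer 2
G0 Z3.4
G0 X0.0 Y0.0
G1 X23.0 Y0.0
G1 X23.0 Y11.4
G1 X0.0 Y11.4
G1 X0.0 Y0.0
; layer 3
G0 Z5.1
G0 X0.0 Y0.0
G1 X23.0 Y0.0
G1 X23.0 Y9.1
G1 X0.0 Y9.1
G1 X0.0 Y0.0
; layer 4
G0 Z6.9
G0 X0.0 Y0.0
G1 X23.0 Y0.0
G1 X23.0 Y6.9
G1 X0.0 Y6.9
G1 X0.0 Y0.0
; layer 5
G0 Z8.6
G0 X0.0 Y0.0
G1 X23.0 Y0.0
G1 X23.0 Y4.6
G1 X0.0 Y4.6
G1 X0.0 Y0.0
; layer 6
G0 Z10.3
G0 X0.0 Y0.0
G1 X23.0 Y0.0
G1 X23.0 Y2.3
G1 X0.0 Y2.3
G1 X0.0 Y0.0
M2 ; end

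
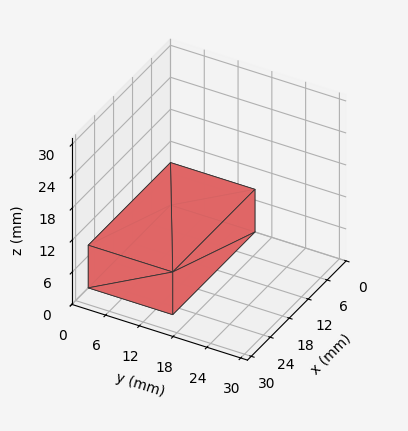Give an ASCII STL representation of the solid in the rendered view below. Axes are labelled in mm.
Reading the render: the shape is a rectangular box, roughly 26 × 15 mm footprint and 8 mm tall (dimensions read to the nearest mm from the axis ticks). For the STL, each face is triangulated and given an outward normal.

solid part
  facet normal 0.0000 0.0000 -1.0000
    outer loop
      vertex 26.0 15.0 0.0
      vertex 26.0 0.0 0.0
      vertex 0.0 0.0 0.0
    endloop
  endfacet
  facet normal 0.0000 0.0000 -1.0000
    outer loop
      vertex 0.0 15.0 0.0
      vertex 26.0 15.0 0.0
      vertex 0.0 0.0 0.0
    endloop
  endfacet
  facet normal 0.0000 0.0000 1.0000
    outer loop
      vertex 0.0 0.0 8.0
      vertex 26.0 0.0 8.0
      vertex 26.0 15.0 8.0
    endloop
  endfacet
  facet normal 0.0000 0.0000 1.0000
    outer loop
      vertex 0.0 0.0 8.0
      vertex 26.0 15.0 8.0
      vertex 0.0 15.0 8.0
    endloop
  endfacet
  facet normal 0.0000 -1.0000 0.0000
    outer loop
      vertex 0.0 0.0 0.0
      vertex 26.0 0.0 0.0
      vertex 26.0 0.0 8.0
    endloop
  endfacet
  facet normal 0.0000 -1.0000 0.0000
    outer loop
      vertex 0.0 0.0 0.0
      vertex 26.0 0.0 8.0
      vertex 0.0 0.0 8.0
    endloop
  endfacet
  facet normal 0.0000 1.0000 0.0000
    outer loop
      vertex 26.0 15.0 8.0
      vertex 26.0 15.0 0.0
      vertex 0.0 15.0 0.0
    endloop
  endfacet
  facet normal 0.0000 1.0000 0.0000
    outer loop
      vertex 0.0 15.0 8.0
      vertex 26.0 15.0 8.0
      vertex 0.0 15.0 0.0
    endloop
  endfacet
  facet normal -1.0000 0.0000 0.0000
    outer loop
      vertex 0.0 15.0 8.0
      vertex 0.0 15.0 0.0
      vertex 0.0 0.0 0.0
    endloop
  endfacet
  facet normal -1.0000 0.0000 0.0000
    outer loop
      vertex 0.0 0.0 8.0
      vertex 0.0 15.0 8.0
      vertex 0.0 0.0 0.0
    endloop
  endfacet
  facet normal 1.0000 0.0000 0.0000
    outer loop
      vertex 26.0 0.0 0.0
      vertex 26.0 15.0 0.0
      vertex 26.0 15.0 8.0
    endloop
  endfacet
  facet normal 1.0000 0.0000 0.0000
    outer loop
      vertex 26.0 0.0 0.0
      vertex 26.0 15.0 8.0
      vertex 26.0 0.0 8.0
    endloop
  endfacet
endsolid part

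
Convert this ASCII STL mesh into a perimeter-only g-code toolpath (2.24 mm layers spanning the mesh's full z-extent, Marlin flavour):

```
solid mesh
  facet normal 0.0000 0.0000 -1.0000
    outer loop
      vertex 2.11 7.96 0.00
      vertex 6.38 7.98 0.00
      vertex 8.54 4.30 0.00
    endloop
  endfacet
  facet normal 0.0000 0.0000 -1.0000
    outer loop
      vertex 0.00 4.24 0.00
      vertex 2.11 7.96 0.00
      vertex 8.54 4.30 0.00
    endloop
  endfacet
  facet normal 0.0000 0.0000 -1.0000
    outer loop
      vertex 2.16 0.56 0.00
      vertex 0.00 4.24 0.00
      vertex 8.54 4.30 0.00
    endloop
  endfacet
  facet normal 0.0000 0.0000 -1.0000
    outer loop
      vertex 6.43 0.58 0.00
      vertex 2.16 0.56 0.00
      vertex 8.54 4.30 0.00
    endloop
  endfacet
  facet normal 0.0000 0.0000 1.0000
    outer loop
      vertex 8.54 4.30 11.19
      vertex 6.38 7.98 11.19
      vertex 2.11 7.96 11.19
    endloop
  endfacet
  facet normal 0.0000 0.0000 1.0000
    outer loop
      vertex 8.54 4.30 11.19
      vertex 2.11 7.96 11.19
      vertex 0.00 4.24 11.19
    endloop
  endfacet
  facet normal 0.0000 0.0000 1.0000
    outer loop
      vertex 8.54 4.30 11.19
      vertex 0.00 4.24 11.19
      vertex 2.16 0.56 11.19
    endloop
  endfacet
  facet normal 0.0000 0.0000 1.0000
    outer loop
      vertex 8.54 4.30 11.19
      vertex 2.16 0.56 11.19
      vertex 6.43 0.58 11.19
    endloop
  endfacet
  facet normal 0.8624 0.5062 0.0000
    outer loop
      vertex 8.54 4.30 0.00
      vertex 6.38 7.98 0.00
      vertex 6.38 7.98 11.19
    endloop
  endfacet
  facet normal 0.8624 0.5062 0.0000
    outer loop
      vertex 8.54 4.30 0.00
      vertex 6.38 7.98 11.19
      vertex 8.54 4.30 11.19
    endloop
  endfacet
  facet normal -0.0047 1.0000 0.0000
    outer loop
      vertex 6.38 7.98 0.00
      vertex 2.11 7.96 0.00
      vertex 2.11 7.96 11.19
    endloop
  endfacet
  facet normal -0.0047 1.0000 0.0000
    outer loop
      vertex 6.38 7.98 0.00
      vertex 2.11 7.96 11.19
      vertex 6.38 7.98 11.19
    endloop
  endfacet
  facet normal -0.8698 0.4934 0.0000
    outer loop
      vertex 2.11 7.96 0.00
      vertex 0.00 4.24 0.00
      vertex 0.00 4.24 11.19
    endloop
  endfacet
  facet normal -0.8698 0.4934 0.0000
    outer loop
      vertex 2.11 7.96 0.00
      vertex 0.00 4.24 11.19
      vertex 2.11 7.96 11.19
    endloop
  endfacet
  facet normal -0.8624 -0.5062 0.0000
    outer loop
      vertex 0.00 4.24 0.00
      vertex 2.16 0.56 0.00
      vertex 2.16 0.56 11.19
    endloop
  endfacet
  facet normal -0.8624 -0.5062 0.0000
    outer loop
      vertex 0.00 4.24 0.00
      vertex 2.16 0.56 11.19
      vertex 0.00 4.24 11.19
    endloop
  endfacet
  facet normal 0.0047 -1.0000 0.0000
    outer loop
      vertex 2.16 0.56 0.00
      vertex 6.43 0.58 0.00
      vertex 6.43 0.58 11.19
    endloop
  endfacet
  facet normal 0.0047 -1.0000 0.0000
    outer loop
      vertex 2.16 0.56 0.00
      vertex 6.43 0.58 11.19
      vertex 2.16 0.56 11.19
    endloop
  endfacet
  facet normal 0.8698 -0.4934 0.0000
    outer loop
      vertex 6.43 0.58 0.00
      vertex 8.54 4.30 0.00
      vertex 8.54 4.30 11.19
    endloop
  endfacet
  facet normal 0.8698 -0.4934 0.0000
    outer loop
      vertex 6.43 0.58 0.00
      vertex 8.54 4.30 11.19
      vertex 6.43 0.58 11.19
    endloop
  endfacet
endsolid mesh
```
; perimeter-only toolpath
G21 ; units = mm
G90 ; absolute positioning
G28 ; home
; layer 1
G0 Z2.24
G0 X8.54 Y4.30
G1 X6.38 Y7.98
G1 X2.11 Y7.96
G1 X0.00 Y4.24
G1 X2.16 Y0.56
G1 X6.43 Y0.58
G1 X8.54 Y4.30
; layer 2
G0 Z4.48
G0 X8.54 Y4.30
G1 X6.38 Y7.98
G1 X2.11 Y7.96
G1 X0.00 Y4.24
G1 X2.16 Y0.56
G1 X6.43 Y0.58
G1 X8.54 Y4.30
; layer 3
G0 Z6.71
G0 X8.54 Y4.30
G1 X6.38 Y7.98
G1 X2.11 Y7.96
G1 X0.00 Y4.24
G1 X2.16 Y0.56
G1 X6.43 Y0.58
G1 X8.54 Y4.30
; layer 4
G0 Z8.95
G0 X8.54 Y4.30
G1 X6.38 Y7.98
G1 X2.11 Y7.96
G1 X0.00 Y4.24
G1 X2.16 Y0.56
G1 X6.43 Y0.58
G1 X8.54 Y4.30
; layer 5
G0 Z11.19
G0 X8.54 Y4.30
G1 X6.38 Y7.98
G1 X2.11 Y7.96
G1 X0.00 Y4.24
G1 X2.16 Y0.56
G1 X6.43 Y0.58
G1 X8.54 Y4.30
M2 ; end

The solid is a regular 6-sided prism (a cylinder approximated with 6 flat sides), circumscribed radius ≈ 4.27 mm, height ≈ 11.2 mm. Slicing at Δz = 2.24 mm — 5 equal slices spanning the solid's height, so layer i sits at z = i·h/5 — gives 5 non-empty perimeters. Each is a 6-segment closed polygon; G0 lifts to the layer z and rapids to the start vertex, then G1 traces the edges.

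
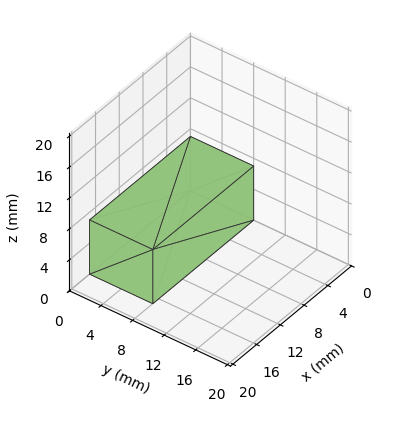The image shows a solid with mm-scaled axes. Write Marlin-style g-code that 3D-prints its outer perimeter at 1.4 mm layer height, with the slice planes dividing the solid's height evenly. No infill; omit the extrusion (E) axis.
Reading the render: the shape is a rectangular box, roughly 17 × 8 mm footprint and 7 mm tall (dimensions read to the nearest mm from the axis ticks). For the g-code, the solid's height is divided into equal slices at the stated Δz and each level perimeter traced with G1 moves after a G0 lift.

; perimeter-only toolpath
G21 ; units = mm
G90 ; absolute positioning
G28 ; home
; layer 1
G0 Z1.4
G0 X0.0 Y0.0
G1 X17.0 Y0.0
G1 X17.0 Y8.0
G1 X0.0 Y8.0
G1 X0.0 Y0.0
; layer 2
G0 Z2.8
G0 X0.0 Y0.0
G1 X17.0 Y0.0
G1 X17.0 Y8.0
G1 X0.0 Y8.0
G1 X0.0 Y0.0
; layer 3
G0 Z4.2
G0 X0.0 Y0.0
G1 X17.0 Y0.0
G1 X17.0 Y8.0
G1 X0.0 Y8.0
G1 X0.0 Y0.0
; layer 4
G0 Z5.6
G0 X0.0 Y0.0
G1 X17.0 Y0.0
G1 X17.0 Y8.0
G1 X0.0 Y8.0
G1 X0.0 Y0.0
; layer 5
G0 Z7.0
G0 X0.0 Y0.0
G1 X17.0 Y0.0
G1 X17.0 Y8.0
G1 X0.0 Y8.0
G1 X0.0 Y0.0
M2 ; end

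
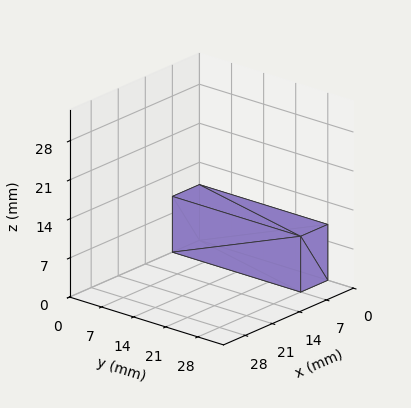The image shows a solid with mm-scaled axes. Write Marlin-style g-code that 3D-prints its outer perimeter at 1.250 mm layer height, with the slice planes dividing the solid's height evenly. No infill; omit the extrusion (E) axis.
Reading the render: the shape is a rectangular box, roughly 7 × 28 mm footprint and 10 mm tall (dimensions read to the nearest mm from the axis ticks). For the g-code, the solid's height is divided into equal slices at the stated Δz and each level perimeter traced with G1 moves after a G0 lift.

; perimeter-only toolpath
G21 ; units = mm
G90 ; absolute positioning
G28 ; home
; layer 1
G0 Z1.250
G0 X0.000 Y0.000
G1 X7.000 Y0.000
G1 X7.000 Y28.000
G1 X0.000 Y28.000
G1 X0.000 Y0.000
; layer 2
G0 Z2.500
G0 X0.000 Y0.000
G1 X7.000 Y0.000
G1 X7.000 Y28.000
G1 X0.000 Y28.000
G1 X0.000 Y0.000
; layer 3
G0 Z3.750
G0 X0.000 Y0.000
G1 X7.000 Y0.000
G1 X7.000 Y28.000
G1 X0.000 Y28.000
G1 X0.000 Y0.000
; layer 4
G0 Z5.000
G0 X0.000 Y0.000
G1 X7.000 Y0.000
G1 X7.000 Y28.000
G1 X0.000 Y28.000
G1 X0.000 Y0.000
; layer 5
G0 Z6.250
G0 X0.000 Y0.000
G1 X7.000 Y0.000
G1 X7.000 Y28.000
G1 X0.000 Y28.000
G1 X0.000 Y0.000
; layer 6
G0 Z7.500
G0 X0.000 Y0.000
G1 X7.000 Y0.000
G1 X7.000 Y28.000
G1 X0.000 Y28.000
G1 X0.000 Y0.000
; layer 7
G0 Z8.750
G0 X0.000 Y0.000
G1 X7.000 Y0.000
G1 X7.000 Y28.000
G1 X0.000 Y28.000
G1 X0.000 Y0.000
; layer 8
G0 Z10.000
G0 X0.000 Y0.000
G1 X7.000 Y0.000
G1 X7.000 Y28.000
G1 X0.000 Y28.000
G1 X0.000 Y0.000
M2 ; end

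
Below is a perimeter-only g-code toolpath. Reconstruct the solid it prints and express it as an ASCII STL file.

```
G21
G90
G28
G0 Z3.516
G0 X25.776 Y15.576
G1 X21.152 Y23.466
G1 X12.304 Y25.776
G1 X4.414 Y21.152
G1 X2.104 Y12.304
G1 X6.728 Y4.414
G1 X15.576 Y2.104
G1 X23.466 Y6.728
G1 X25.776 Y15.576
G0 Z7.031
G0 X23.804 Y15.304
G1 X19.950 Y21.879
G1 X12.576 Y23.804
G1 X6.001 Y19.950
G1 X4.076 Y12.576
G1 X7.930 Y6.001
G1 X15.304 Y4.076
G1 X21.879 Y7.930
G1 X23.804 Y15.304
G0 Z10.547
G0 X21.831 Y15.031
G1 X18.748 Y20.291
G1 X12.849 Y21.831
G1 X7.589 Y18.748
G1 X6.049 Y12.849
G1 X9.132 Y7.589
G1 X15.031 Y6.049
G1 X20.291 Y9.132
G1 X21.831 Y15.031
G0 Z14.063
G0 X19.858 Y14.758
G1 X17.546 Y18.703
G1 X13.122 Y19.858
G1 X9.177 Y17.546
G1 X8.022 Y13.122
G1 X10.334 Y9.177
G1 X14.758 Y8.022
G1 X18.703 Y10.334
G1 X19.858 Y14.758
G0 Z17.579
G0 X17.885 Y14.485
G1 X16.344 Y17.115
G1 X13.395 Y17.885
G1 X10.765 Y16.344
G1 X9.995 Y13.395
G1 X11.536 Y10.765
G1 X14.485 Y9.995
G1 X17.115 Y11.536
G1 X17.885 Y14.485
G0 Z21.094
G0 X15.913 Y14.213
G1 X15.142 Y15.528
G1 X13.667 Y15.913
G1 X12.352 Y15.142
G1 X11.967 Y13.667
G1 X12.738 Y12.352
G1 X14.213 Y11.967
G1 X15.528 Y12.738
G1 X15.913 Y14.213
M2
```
solid part
  facet normal 0.0000 0.0000 -1.0000
    outer loop
      vertex 12.031 27.749 0.000
      vertex 22.354 25.054 0.000
      vertex 27.749 15.849 0.000
    endloop
  endfacet
  facet normal 0.0000 0.0000 -1.0000
    outer loop
      vertex 2.826 22.354 0.000
      vertex 12.031 27.749 0.000
      vertex 27.749 15.849 0.000
    endloop
  endfacet
  facet normal 0.0000 0.0000 -1.0000
    outer loop
      vertex 0.131 12.031 0.000
      vertex 2.826 22.354 0.000
      vertex 27.749 15.849 0.000
    endloop
  endfacet
  facet normal 0.0000 0.0000 -1.0000
    outer loop
      vertex 5.526 2.826 0.000
      vertex 0.131 12.031 0.000
      vertex 27.749 15.849 0.000
    endloop
  endfacet
  facet normal 0.0000 0.0000 -1.0000
    outer loop
      vertex 15.849 0.131 0.000
      vertex 5.526 2.826 0.000
      vertex 27.749 15.849 0.000
    endloop
  endfacet
  facet normal 0.0000 0.0000 -1.0000
    outer loop
      vertex 25.054 5.526 0.000
      vertex 15.849 0.131 0.000
      vertex 27.749 15.849 0.000
    endloop
  endfacet
  facet normal 0.7644 0.4480 0.4637
    outer loop
      vertex 27.749 15.849 0.000
      vertex 22.354 25.054 0.000
      vertex 13.940 13.940 24.610
    endloop
  endfacet
  facet normal 0.2238 0.8573 0.4637
    outer loop
      vertex 22.354 25.054 0.000
      vertex 12.031 27.749 0.000
      vertex 13.940 13.940 24.610
    endloop
  endfacet
  facet normal -0.4480 0.7644 0.4637
    outer loop
      vertex 12.031 27.749 0.000
      vertex 2.826 22.354 0.000
      vertex 13.940 13.940 24.610
    endloop
  endfacet
  facet normal -0.8573 0.2238 0.4637
    outer loop
      vertex 2.826 22.354 0.000
      vertex 0.131 12.031 0.000
      vertex 13.940 13.940 24.610
    endloop
  endfacet
  facet normal -0.7644 -0.4480 0.4637
    outer loop
      vertex 0.131 12.031 0.000
      vertex 5.526 2.826 0.000
      vertex 13.940 13.940 24.610
    endloop
  endfacet
  facet normal -0.2238 -0.8573 0.4637
    outer loop
      vertex 5.526 2.826 0.000
      vertex 15.849 0.131 0.000
      vertex 13.940 13.940 24.610
    endloop
  endfacet
  facet normal 0.4480 -0.7644 0.4637
    outer loop
      vertex 15.849 0.131 0.000
      vertex 25.054 5.526 0.000
      vertex 13.940 13.940 24.610
    endloop
  endfacet
  facet normal 0.8573 -0.2238 0.4637
    outer loop
      vertex 25.054 5.526 0.000
      vertex 27.749 15.849 0.000
      vertex 13.940 13.940 24.610
    endloop
  endfacet
endsolid part

The G0 Z moves step by Δz≈3.516 mm. The G1 loops shrink linearly with z, so the solid tapers from its base footprint up to z≈24.6. Closing with a flat bottom cap and the tapered top and triangulating gives 14 facets — a regular 8-sided pyramid, base circumscribed radius ≈ 13.9 mm, apex at z ≈ 24.6 mm.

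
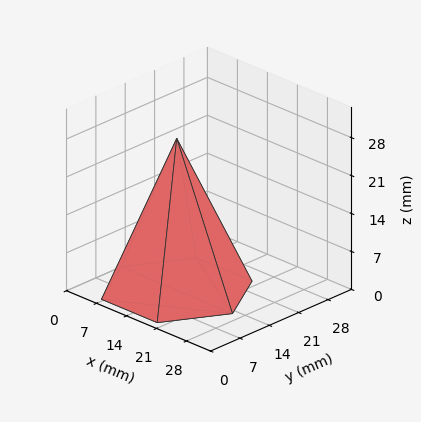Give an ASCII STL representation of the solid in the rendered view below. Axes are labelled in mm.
Reading the render: the shape is a regular 6-sided pyramid, base circumscribed radius ≈ 13 mm, apex at z ≈ 28 mm (dimensions read to the nearest mm from the axis ticks). For the STL, each face is triangulated and given an outward normal.

solid part
  facet normal 0.0000 0.0000 -1.0000
    outer loop
      vertex 6.5 24.3 0.0
      vertex 19.5 24.3 0.0
      vertex 26.0 13.0 0.0
    endloop
  endfacet
  facet normal 0.0000 0.0000 -1.0000
    outer loop
      vertex 0.0 13.0 0.0
      vertex 6.5 24.3 0.0
      vertex 26.0 13.0 0.0
    endloop
  endfacet
  facet normal 0.0000 0.0000 -1.0000
    outer loop
      vertex 6.5 1.7 0.0
      vertex 0.0 13.0 0.0
      vertex 26.0 13.0 0.0
    endloop
  endfacet
  facet normal 0.0000 0.0000 -1.0000
    outer loop
      vertex 19.5 1.7 0.0
      vertex 6.5 1.7 0.0
      vertex 26.0 13.0 0.0
    endloop
  endfacet
  facet normal 0.8041 0.4626 0.3734
    outer loop
      vertex 26.0 13.0 0.0
      vertex 19.5 24.3 0.0
      vertex 13.0 13.0 28.0
    endloop
  endfacet
  facet normal 0.0000 0.9273 0.3742
    outer loop
      vertex 19.5 24.3 0.0
      vertex 6.5 24.3 0.0
      vertex 13.0 13.0 28.0
    endloop
  endfacet
  facet normal -0.8041 0.4626 0.3734
    outer loop
      vertex 6.5 24.3 0.0
      vertex 0.0 13.0 0.0
      vertex 13.0 13.0 28.0
    endloop
  endfacet
  facet normal -0.8041 -0.4626 0.3734
    outer loop
      vertex 0.0 13.0 0.0
      vertex 6.5 1.7 0.0
      vertex 13.0 13.0 28.0
    endloop
  endfacet
  facet normal 0.0000 -0.9273 0.3742
    outer loop
      vertex 6.5 1.7 0.0
      vertex 19.5 1.7 0.0
      vertex 13.0 13.0 28.0
    endloop
  endfacet
  facet normal 0.8041 -0.4626 0.3734
    outer loop
      vertex 19.5 1.7 0.0
      vertex 26.0 13.0 0.0
      vertex 13.0 13.0 28.0
    endloop
  endfacet
endsolid part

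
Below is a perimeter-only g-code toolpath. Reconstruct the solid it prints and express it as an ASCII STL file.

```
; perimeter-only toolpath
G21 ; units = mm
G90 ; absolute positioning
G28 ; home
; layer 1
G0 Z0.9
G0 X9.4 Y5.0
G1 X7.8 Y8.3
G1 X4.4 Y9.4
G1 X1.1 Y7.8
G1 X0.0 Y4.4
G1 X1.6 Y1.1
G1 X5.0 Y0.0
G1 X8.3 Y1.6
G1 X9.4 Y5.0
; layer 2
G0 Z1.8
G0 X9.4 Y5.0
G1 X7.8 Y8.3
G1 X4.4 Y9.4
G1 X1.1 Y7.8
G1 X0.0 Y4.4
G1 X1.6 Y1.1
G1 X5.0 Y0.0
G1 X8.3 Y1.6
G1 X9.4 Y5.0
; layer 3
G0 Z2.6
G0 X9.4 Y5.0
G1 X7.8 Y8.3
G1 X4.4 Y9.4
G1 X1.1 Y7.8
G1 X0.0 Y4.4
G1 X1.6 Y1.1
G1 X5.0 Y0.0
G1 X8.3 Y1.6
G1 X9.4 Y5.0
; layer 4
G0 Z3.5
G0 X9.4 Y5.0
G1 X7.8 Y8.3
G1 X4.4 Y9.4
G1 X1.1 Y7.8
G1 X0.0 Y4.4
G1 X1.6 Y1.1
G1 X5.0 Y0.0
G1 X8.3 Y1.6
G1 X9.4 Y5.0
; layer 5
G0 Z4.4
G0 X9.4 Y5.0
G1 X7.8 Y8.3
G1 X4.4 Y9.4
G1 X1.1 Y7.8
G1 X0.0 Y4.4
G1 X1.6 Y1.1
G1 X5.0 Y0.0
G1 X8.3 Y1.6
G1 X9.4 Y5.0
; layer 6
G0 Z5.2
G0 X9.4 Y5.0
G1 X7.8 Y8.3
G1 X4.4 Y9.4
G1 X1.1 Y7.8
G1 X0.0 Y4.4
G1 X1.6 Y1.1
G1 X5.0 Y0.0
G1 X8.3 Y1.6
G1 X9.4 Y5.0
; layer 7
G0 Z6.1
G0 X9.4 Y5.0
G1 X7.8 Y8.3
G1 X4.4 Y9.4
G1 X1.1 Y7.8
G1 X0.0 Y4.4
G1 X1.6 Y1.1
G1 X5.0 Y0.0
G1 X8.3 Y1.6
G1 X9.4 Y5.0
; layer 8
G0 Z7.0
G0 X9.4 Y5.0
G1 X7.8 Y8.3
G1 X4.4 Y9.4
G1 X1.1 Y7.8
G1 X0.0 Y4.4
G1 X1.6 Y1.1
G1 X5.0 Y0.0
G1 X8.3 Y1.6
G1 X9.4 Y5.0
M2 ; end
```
solid part
  facet normal 0.0000 0.0000 -1.0000
    outer loop
      vertex 4.4 9.4 0.0
      vertex 7.8 8.3 0.0
      vertex 9.4 5.0 0.0
    endloop
  endfacet
  facet normal 0.0000 0.0000 -1.0000
    outer loop
      vertex 1.1 7.8 0.0
      vertex 4.4 9.4 0.0
      vertex 9.4 5.0 0.0
    endloop
  endfacet
  facet normal 0.0000 0.0000 -1.0000
    outer loop
      vertex 0.0 4.4 0.0
      vertex 1.1 7.8 0.0
      vertex 9.4 5.0 0.0
    endloop
  endfacet
  facet normal 0.0000 0.0000 -1.0000
    outer loop
      vertex 1.6 1.1 0.0
      vertex 0.0 4.4 0.0
      vertex 9.4 5.0 0.0
    endloop
  endfacet
  facet normal 0.0000 0.0000 -1.0000
    outer loop
      vertex 5.0 0.0 0.0
      vertex 1.6 1.1 0.0
      vertex 9.4 5.0 0.0
    endloop
  endfacet
  facet normal 0.0000 0.0000 -1.0000
    outer loop
      vertex 8.3 1.6 0.0
      vertex 5.0 0.0 0.0
      vertex 9.4 5.0 0.0
    endloop
  endfacet
  facet normal 0.0000 0.0000 1.0000
    outer loop
      vertex 9.4 5.0 7.0
      vertex 7.8 8.3 7.0
      vertex 4.4 9.4 7.0
    endloop
  endfacet
  facet normal 0.0000 0.0000 1.0000
    outer loop
      vertex 9.4 5.0 7.0
      vertex 4.4 9.4 7.0
      vertex 1.1 7.8 7.0
    endloop
  endfacet
  facet normal 0.0000 0.0000 1.0000
    outer loop
      vertex 9.4 5.0 7.0
      vertex 1.1 7.8 7.0
      vertex 0.0 4.4 7.0
    endloop
  endfacet
  facet normal 0.0000 0.0000 1.0000
    outer loop
      vertex 9.4 5.0 7.0
      vertex 0.0 4.4 7.0
      vertex 1.6 1.1 7.0
    endloop
  endfacet
  facet normal 0.0000 0.0000 1.0000
    outer loop
      vertex 9.4 5.0 7.0
      vertex 1.6 1.1 7.0
      vertex 5.0 0.0 7.0
    endloop
  endfacet
  facet normal 0.0000 0.0000 1.0000
    outer loop
      vertex 9.4 5.0 7.0
      vertex 5.0 0.0 7.0
      vertex 8.3 1.6 7.0
    endloop
  endfacet
  facet normal 0.8998 0.4363 0.0000
    outer loop
      vertex 9.4 5.0 0.0
      vertex 7.8 8.3 0.0
      vertex 7.8 8.3 7.0
    endloop
  endfacet
  facet normal 0.8998 0.4363 0.0000
    outer loop
      vertex 9.4 5.0 0.0
      vertex 7.8 8.3 7.0
      vertex 9.4 5.0 7.0
    endloop
  endfacet
  facet normal 0.3078 0.9514 0.0000
    outer loop
      vertex 7.8 8.3 0.0
      vertex 4.4 9.4 0.0
      vertex 4.4 9.4 7.0
    endloop
  endfacet
  facet normal 0.3078 0.9514 0.0000
    outer loop
      vertex 7.8 8.3 0.0
      vertex 4.4 9.4 7.0
      vertex 7.8 8.3 7.0
    endloop
  endfacet
  facet normal -0.4363 0.8998 0.0000
    outer loop
      vertex 4.4 9.4 0.0
      vertex 1.1 7.8 0.0
      vertex 1.1 7.8 7.0
    endloop
  endfacet
  facet normal -0.4363 0.8998 0.0000
    outer loop
      vertex 4.4 9.4 0.0
      vertex 1.1 7.8 7.0
      vertex 4.4 9.4 7.0
    endloop
  endfacet
  facet normal -0.9514 0.3078 0.0000
    outer loop
      vertex 1.1 7.8 0.0
      vertex 0.0 4.4 0.0
      vertex 0.0 4.4 7.0
    endloop
  endfacet
  facet normal -0.9514 0.3078 0.0000
    outer loop
      vertex 1.1 7.8 0.0
      vertex 0.0 4.4 7.0
      vertex 1.1 7.8 7.0
    endloop
  endfacet
  facet normal -0.8998 -0.4363 0.0000
    outer loop
      vertex 0.0 4.4 0.0
      vertex 1.6 1.1 0.0
      vertex 1.6 1.1 7.0
    endloop
  endfacet
  facet normal -0.8998 -0.4363 0.0000
    outer loop
      vertex 0.0 4.4 0.0
      vertex 1.6 1.1 7.0
      vertex 0.0 4.4 7.0
    endloop
  endfacet
  facet normal -0.3078 -0.9514 0.0000
    outer loop
      vertex 1.6 1.1 0.0
      vertex 5.0 0.0 0.0
      vertex 5.0 0.0 7.0
    endloop
  endfacet
  facet normal -0.3078 -0.9514 0.0000
    outer loop
      vertex 1.6 1.1 0.0
      vertex 5.0 0.0 7.0
      vertex 1.6 1.1 7.0
    endloop
  endfacet
  facet normal 0.4363 -0.8998 0.0000
    outer loop
      vertex 5.0 0.0 0.0
      vertex 8.3 1.6 0.0
      vertex 8.3 1.6 7.0
    endloop
  endfacet
  facet normal 0.4363 -0.8998 0.0000
    outer loop
      vertex 5.0 0.0 0.0
      vertex 8.3 1.6 7.0
      vertex 5.0 0.0 7.0
    endloop
  endfacet
  facet normal 0.9514 -0.3078 0.0000
    outer loop
      vertex 8.3 1.6 0.0
      vertex 9.4 5.0 0.0
      vertex 9.4 5.0 7.0
    endloop
  endfacet
  facet normal 0.9514 -0.3078 0.0000
    outer loop
      vertex 8.3 1.6 0.0
      vertex 9.4 5.0 7.0
      vertex 8.3 1.6 7.0
    endloop
  endfacet
endsolid part

The G0 Z moves step by Δz≈0.9 mm. Every layer's G1 loop is the same polygon, so the solid is a straight extrusion of it from z=0 to z≈7. Closing with flat bottom and top caps and triangulating gives 28 facets — a regular 8-sided prism (a cylinder approximated with 8 flat sides), circumscribed radius ≈ 4.7 mm, height ≈ 7 mm.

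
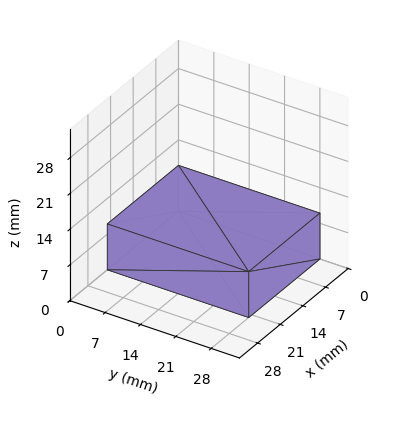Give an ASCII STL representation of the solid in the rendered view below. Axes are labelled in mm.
Reading the render: the shape is a rectangular box, roughly 22 × 28 mm footprint and 9 mm tall (dimensions read to the nearest mm from the axis ticks). For the STL, each face is triangulated and given an outward normal.

solid part
  facet normal 0.0000 0.0000 -1.0000
    outer loop
      vertex 22.0 28.0 0.0
      vertex 22.0 0.0 0.0
      vertex 0.0 0.0 0.0
    endloop
  endfacet
  facet normal 0.0000 0.0000 -1.0000
    outer loop
      vertex 0.0 28.0 0.0
      vertex 22.0 28.0 0.0
      vertex 0.0 0.0 0.0
    endloop
  endfacet
  facet normal 0.0000 0.0000 1.0000
    outer loop
      vertex 0.0 0.0 9.0
      vertex 22.0 0.0 9.0
      vertex 22.0 28.0 9.0
    endloop
  endfacet
  facet normal 0.0000 0.0000 1.0000
    outer loop
      vertex 0.0 0.0 9.0
      vertex 22.0 28.0 9.0
      vertex 0.0 28.0 9.0
    endloop
  endfacet
  facet normal 0.0000 -1.0000 0.0000
    outer loop
      vertex 0.0 0.0 0.0
      vertex 22.0 0.0 0.0
      vertex 22.0 0.0 9.0
    endloop
  endfacet
  facet normal 0.0000 -1.0000 0.0000
    outer loop
      vertex 0.0 0.0 0.0
      vertex 22.0 0.0 9.0
      vertex 0.0 0.0 9.0
    endloop
  endfacet
  facet normal 0.0000 1.0000 0.0000
    outer loop
      vertex 22.0 28.0 9.0
      vertex 22.0 28.0 0.0
      vertex 0.0 28.0 0.0
    endloop
  endfacet
  facet normal 0.0000 1.0000 0.0000
    outer loop
      vertex 0.0 28.0 9.0
      vertex 22.0 28.0 9.0
      vertex 0.0 28.0 0.0
    endloop
  endfacet
  facet normal -1.0000 0.0000 0.0000
    outer loop
      vertex 0.0 28.0 9.0
      vertex 0.0 28.0 0.0
      vertex 0.0 0.0 0.0
    endloop
  endfacet
  facet normal -1.0000 0.0000 0.0000
    outer loop
      vertex 0.0 0.0 9.0
      vertex 0.0 28.0 9.0
      vertex 0.0 0.0 0.0
    endloop
  endfacet
  facet normal 1.0000 0.0000 0.0000
    outer loop
      vertex 22.0 0.0 0.0
      vertex 22.0 28.0 0.0
      vertex 22.0 28.0 9.0
    endloop
  endfacet
  facet normal 1.0000 0.0000 0.0000
    outer loop
      vertex 22.0 0.0 0.0
      vertex 22.0 28.0 9.0
      vertex 22.0 0.0 9.0
    endloop
  endfacet
endsolid part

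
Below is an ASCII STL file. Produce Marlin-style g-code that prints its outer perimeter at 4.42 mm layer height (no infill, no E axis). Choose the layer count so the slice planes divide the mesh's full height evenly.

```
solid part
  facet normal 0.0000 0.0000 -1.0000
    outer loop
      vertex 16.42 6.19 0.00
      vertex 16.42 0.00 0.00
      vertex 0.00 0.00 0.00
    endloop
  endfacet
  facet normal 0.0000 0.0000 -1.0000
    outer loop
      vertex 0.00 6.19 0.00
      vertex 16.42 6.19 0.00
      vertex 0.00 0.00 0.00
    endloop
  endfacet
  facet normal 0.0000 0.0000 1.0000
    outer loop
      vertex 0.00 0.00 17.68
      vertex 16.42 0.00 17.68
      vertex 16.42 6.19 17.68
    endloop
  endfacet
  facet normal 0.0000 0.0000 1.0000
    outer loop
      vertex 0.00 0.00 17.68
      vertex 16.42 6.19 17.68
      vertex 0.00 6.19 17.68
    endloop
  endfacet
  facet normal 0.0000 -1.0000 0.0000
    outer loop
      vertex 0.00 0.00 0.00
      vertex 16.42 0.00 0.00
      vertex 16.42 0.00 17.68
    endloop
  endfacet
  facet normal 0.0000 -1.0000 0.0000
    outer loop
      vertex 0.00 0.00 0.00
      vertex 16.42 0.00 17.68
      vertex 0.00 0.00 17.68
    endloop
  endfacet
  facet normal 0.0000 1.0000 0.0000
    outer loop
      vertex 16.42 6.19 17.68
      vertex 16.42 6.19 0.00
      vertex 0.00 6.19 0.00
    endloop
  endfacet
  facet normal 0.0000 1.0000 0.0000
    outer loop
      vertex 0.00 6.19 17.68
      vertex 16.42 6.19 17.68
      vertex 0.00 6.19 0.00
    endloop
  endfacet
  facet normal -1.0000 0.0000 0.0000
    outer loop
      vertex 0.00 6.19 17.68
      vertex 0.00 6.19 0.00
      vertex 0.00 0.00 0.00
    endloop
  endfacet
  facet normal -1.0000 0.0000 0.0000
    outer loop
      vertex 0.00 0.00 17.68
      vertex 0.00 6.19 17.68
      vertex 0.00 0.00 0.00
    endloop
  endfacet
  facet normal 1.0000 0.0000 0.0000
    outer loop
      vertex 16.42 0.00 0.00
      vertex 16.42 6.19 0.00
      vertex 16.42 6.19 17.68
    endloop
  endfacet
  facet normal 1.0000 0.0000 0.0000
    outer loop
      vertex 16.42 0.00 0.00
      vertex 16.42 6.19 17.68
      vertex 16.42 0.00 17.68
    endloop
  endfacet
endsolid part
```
; perimeter-only toolpath
G21 ; units = mm
G90 ; absolute positioning
G28 ; home
; layer 1
G0 Z4.42
G0 X0.00 Y0.00
G1 X16.42 Y0.00
G1 X16.42 Y6.19
G1 X0.00 Y6.19
G1 X0.00 Y0.00
; layer 2
G0 Z8.84
G0 X0.00 Y0.00
G1 X16.42 Y0.00
G1 X16.42 Y6.19
G1 X0.00 Y6.19
G1 X0.00 Y0.00
; layer 3
G0 Z13.26
G0 X0.00 Y0.00
G1 X16.42 Y0.00
G1 X16.42 Y6.19
G1 X0.00 Y6.19
G1 X0.00 Y0.00
; layer 4
G0 Z17.68
G0 X0.00 Y0.00
G1 X16.42 Y0.00
G1 X16.42 Y6.19
G1 X0.00 Y6.19
G1 X0.00 Y0.00
M2 ; end

The solid is a rectangular box, roughly 16.4 × 6.19 mm footprint and 17.7 mm tall. Slicing at Δz = 4.42 mm — 4 equal slices spanning the solid's height, so layer i sits at z = i·h/4 — gives 4 non-empty perimeters. Each is a 4-segment closed polygon; G0 lifts to the layer z and rapids to the start vertex, then G1 traces the edges.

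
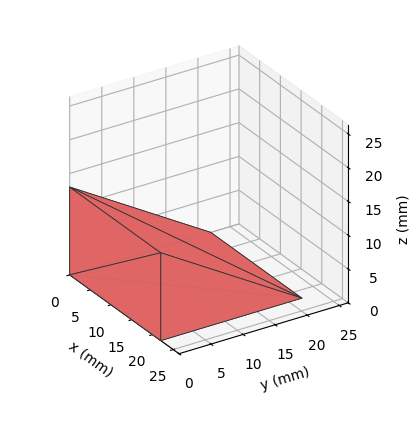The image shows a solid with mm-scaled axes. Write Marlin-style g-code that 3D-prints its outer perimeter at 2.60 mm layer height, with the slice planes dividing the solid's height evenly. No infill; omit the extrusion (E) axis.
Reading the render: the shape is a wedge (ramp): 22 × 22 mm base, rising to 13 mm along the y=0 edge and sloping linearly to z=0 at y=22 (dimensions read to the nearest mm from the axis ticks). For the g-code, the solid's height is divided into equal slices at the stated Δz and each level perimeter traced with G1 moves after a G0 lift.

; perimeter-only toolpath
G21 ; units = mm
G90 ; absolute positioning
G28 ; home
; layer 1
G0 Z2.60
G0 X0.00 Y0.00
G1 X22.00 Y0.00
G1 X22.00 Y17.60
G1 X0.00 Y17.60
G1 X0.00 Y0.00
; layer 2
G0 Z5.20
G0 X0.00 Y0.00
G1 X22.00 Y0.00
G1 X22.00 Y13.20
G1 X0.00 Y13.20
G1 X0.00 Y0.00
; layer 3
G0 Z7.80
G0 X0.00 Y0.00
G1 X22.00 Y0.00
G1 X22.00 Y8.80
G1 X0.00 Y8.80
G1 X0.00 Y0.00
; layer 4
G0 Z10.40
G0 X0.00 Y0.00
G1 X22.00 Y0.00
G1 X22.00 Y4.40
G1 X0.00 Y4.40
G1 X0.00 Y0.00
M2 ; end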